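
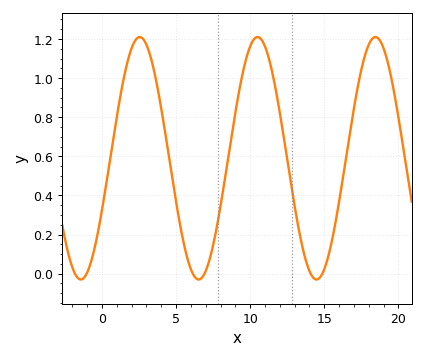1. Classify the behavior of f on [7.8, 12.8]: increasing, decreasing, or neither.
neither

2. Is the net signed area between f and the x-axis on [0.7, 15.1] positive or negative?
positive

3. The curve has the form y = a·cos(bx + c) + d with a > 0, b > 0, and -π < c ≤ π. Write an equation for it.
y = 0.62cos(0.79x - 2.01) + 0.59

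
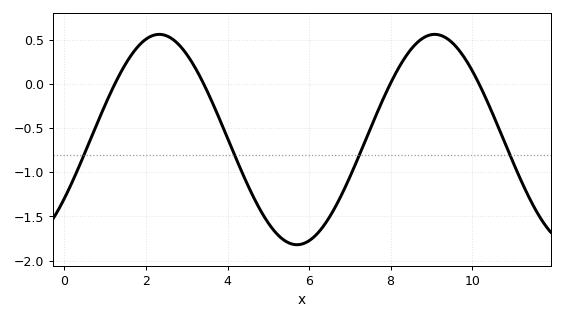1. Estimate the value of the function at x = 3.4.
0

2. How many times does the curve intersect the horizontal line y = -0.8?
4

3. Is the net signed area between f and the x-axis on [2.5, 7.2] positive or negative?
negative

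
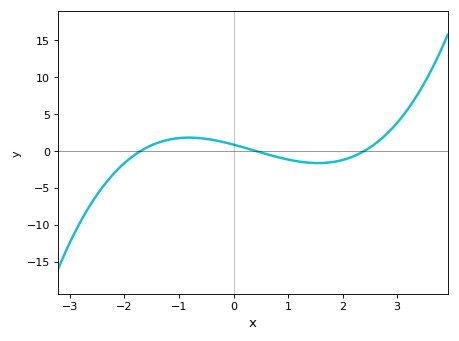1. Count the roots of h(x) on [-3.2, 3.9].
3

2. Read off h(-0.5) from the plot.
1.63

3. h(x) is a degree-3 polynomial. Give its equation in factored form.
y = 0.52(x + 1.7)(x - 0.4)(x - 2.4)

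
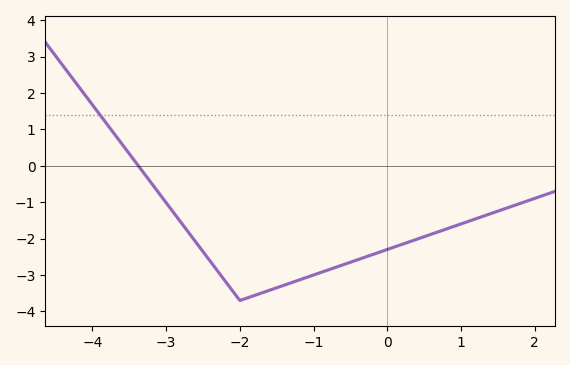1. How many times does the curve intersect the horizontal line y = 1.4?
1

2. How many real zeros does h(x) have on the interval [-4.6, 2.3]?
1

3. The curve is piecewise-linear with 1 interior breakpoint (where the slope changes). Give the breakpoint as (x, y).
(-2, -3.7)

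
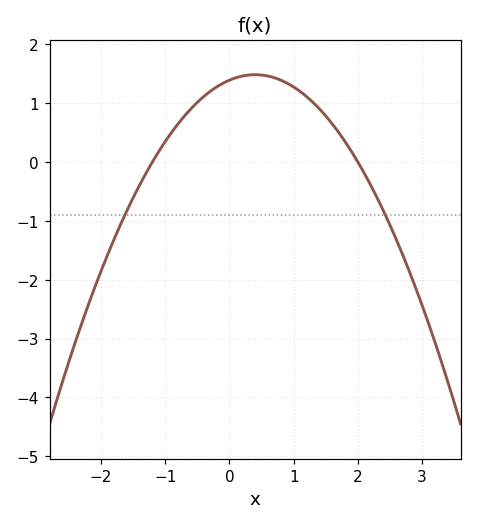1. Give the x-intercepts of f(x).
-1.2, 2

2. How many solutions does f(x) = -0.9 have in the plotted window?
2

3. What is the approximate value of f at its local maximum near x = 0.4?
1.5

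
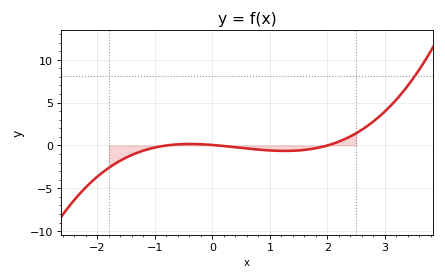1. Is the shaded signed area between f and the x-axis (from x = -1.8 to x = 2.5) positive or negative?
negative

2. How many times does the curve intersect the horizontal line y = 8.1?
1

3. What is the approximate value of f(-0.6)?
0.131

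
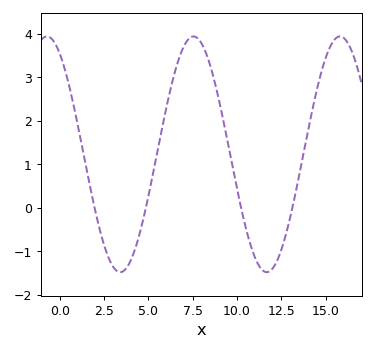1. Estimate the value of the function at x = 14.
1.8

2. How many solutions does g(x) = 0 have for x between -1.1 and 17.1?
4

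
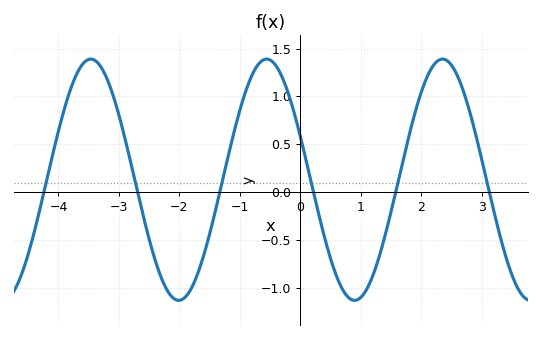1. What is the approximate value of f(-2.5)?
-0.5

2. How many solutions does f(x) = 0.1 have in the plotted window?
6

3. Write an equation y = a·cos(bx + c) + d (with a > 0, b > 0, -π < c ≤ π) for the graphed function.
y = 1.26cos(2.2x + 1.2) + 0.13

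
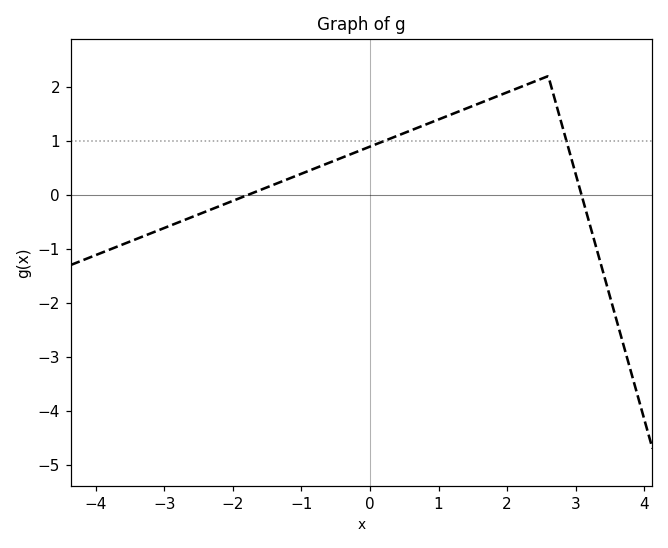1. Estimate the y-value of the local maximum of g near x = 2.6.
2.2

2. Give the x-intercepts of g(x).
-1.8, 3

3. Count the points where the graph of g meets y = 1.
2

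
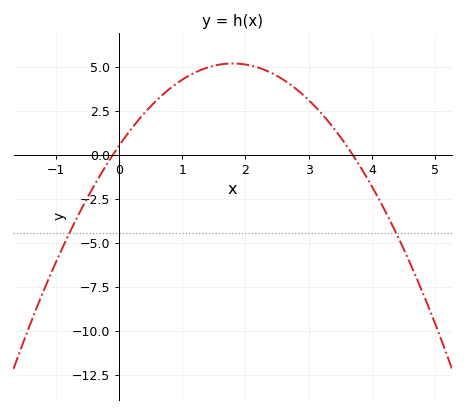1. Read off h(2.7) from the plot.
4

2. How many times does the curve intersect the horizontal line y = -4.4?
2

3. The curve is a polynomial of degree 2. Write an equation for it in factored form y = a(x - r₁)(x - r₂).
y = -1.44(x + 0.1)(x - 3.7)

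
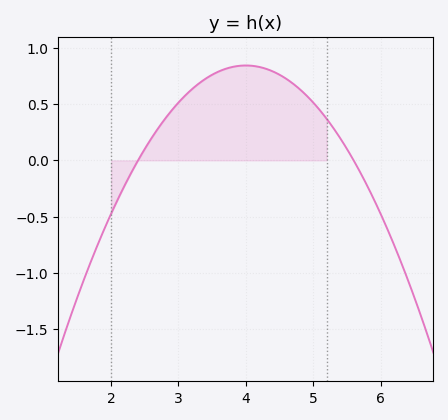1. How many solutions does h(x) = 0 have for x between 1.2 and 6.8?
2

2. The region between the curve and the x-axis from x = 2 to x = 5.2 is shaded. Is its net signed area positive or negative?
positive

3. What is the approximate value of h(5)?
0.515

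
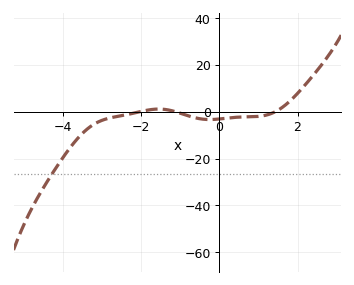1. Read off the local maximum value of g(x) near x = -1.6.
2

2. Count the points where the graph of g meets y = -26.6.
1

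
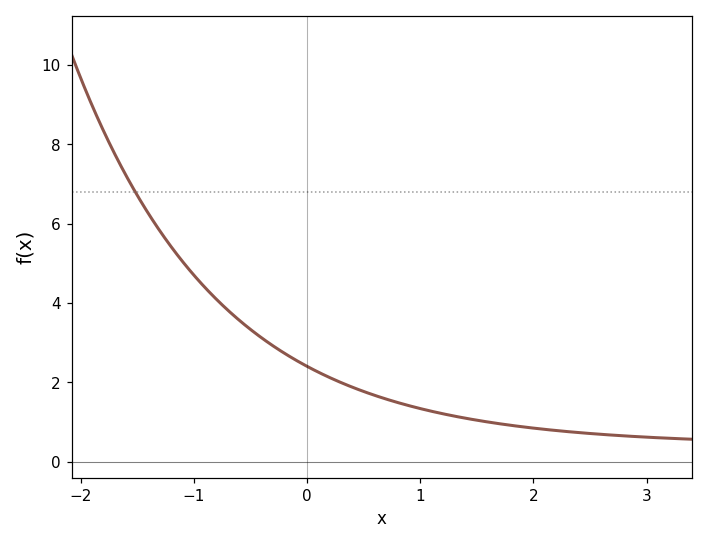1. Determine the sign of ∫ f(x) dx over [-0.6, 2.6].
positive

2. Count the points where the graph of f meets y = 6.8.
1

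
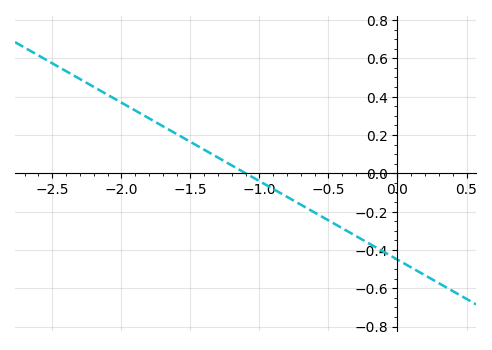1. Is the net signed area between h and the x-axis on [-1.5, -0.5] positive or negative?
negative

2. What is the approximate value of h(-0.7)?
-0.164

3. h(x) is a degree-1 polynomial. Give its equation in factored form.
y = -0.41(x + 1.1)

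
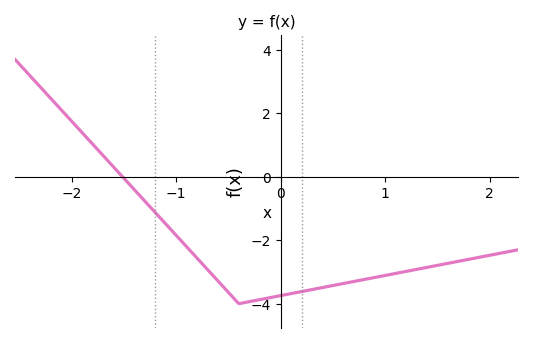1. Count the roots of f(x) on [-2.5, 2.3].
1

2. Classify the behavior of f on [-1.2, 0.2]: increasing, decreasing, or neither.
neither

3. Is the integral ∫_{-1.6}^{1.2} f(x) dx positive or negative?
negative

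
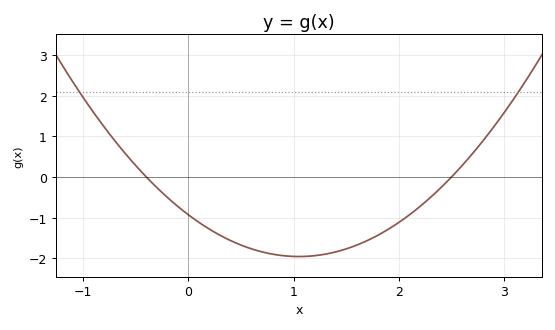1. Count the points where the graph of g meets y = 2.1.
2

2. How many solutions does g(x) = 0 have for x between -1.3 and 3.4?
2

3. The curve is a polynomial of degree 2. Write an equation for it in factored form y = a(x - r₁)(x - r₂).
y = 0.93(x + 0.4)(x - 2.5)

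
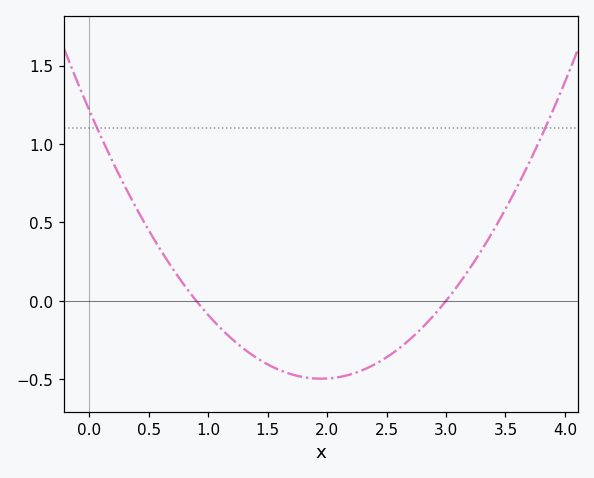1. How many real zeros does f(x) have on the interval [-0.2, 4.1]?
2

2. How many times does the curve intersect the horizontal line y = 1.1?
2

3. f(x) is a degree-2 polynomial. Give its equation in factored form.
y = 0.45(x - 0.9)(x - 3)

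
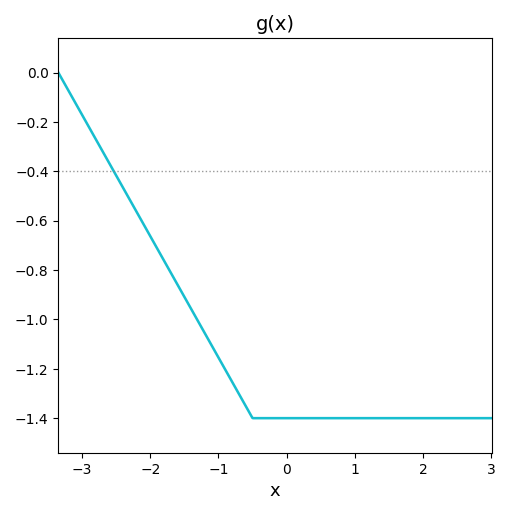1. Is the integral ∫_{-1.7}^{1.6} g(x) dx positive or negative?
negative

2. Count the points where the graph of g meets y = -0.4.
1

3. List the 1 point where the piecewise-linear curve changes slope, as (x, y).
(-0.5, -1.4)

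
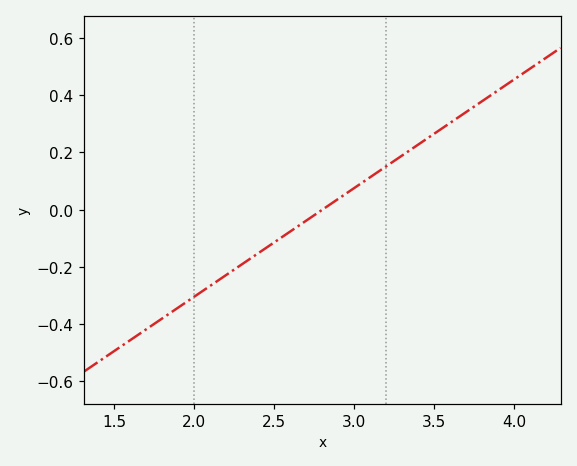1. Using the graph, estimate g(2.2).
-0.228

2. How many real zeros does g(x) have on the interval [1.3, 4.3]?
1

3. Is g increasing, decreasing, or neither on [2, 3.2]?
increasing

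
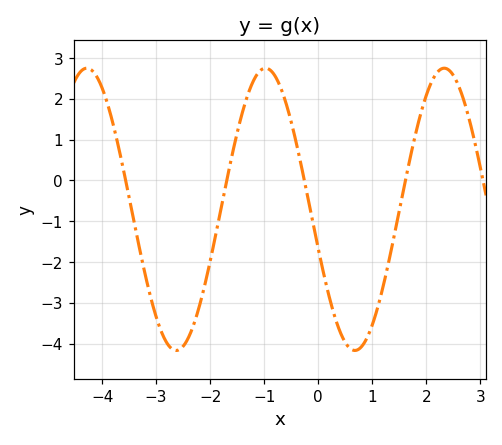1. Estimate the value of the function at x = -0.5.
1.43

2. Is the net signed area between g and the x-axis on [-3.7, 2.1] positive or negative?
negative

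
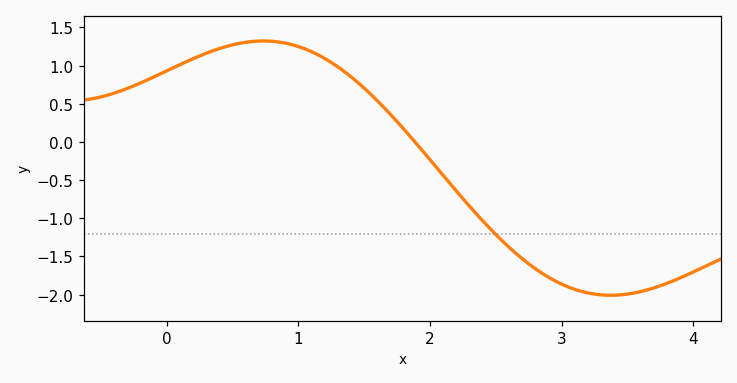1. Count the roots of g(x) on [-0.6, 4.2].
1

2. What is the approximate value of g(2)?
-0.233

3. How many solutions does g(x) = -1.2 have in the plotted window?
1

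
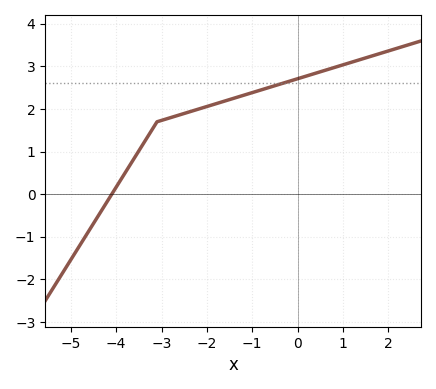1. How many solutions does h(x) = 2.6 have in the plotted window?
1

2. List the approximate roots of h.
-4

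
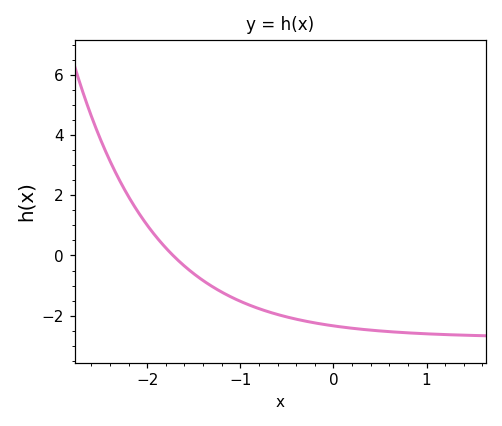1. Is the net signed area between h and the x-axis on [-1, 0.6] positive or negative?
negative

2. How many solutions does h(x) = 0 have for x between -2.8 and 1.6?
1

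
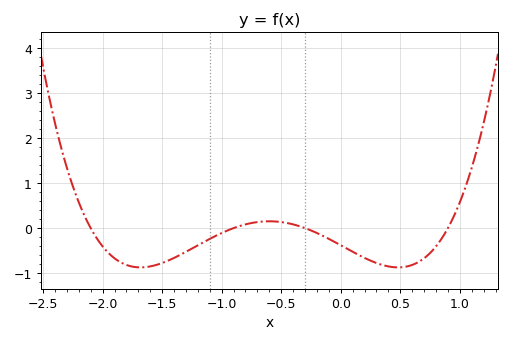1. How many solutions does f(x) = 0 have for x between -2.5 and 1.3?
4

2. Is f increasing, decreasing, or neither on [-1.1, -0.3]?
neither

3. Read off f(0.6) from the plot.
-0.8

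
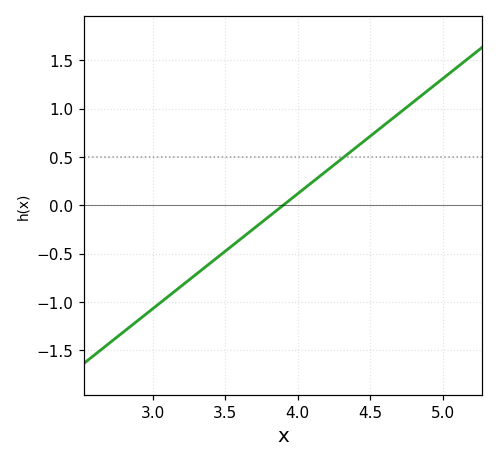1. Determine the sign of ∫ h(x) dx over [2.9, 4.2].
negative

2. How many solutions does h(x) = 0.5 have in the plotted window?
1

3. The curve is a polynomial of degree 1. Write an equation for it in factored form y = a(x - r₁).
y = 1.19(x - 3.9)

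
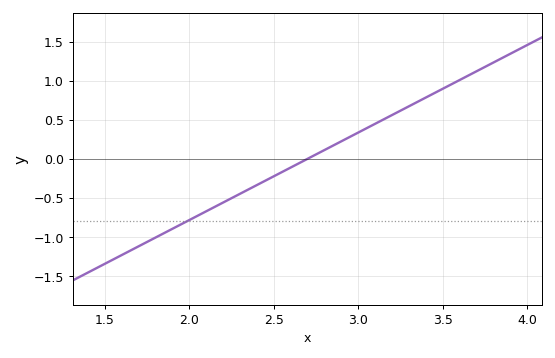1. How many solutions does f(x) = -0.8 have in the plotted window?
1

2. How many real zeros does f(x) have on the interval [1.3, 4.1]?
1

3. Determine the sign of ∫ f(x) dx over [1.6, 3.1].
negative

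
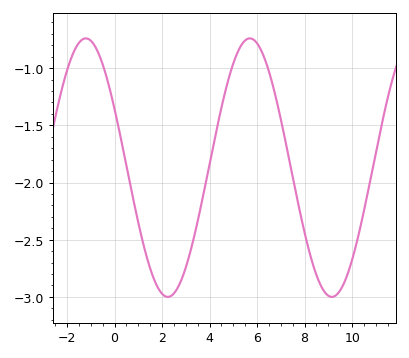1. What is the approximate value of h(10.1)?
-2.6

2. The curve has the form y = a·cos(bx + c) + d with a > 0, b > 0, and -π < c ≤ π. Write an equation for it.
y = 1.13cos(0.91x + 1.1) - 1.87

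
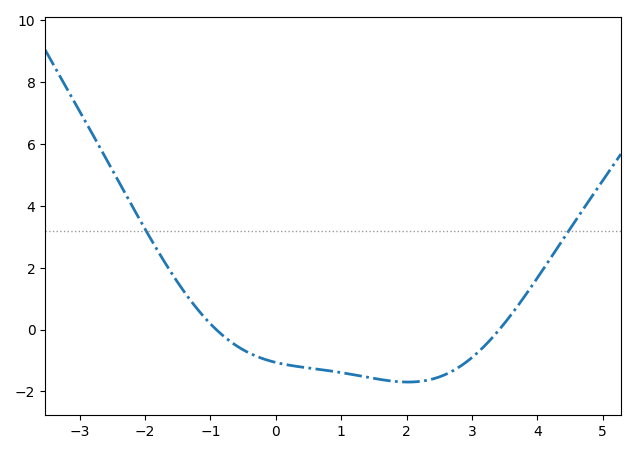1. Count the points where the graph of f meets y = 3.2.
2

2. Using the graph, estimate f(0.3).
-1.2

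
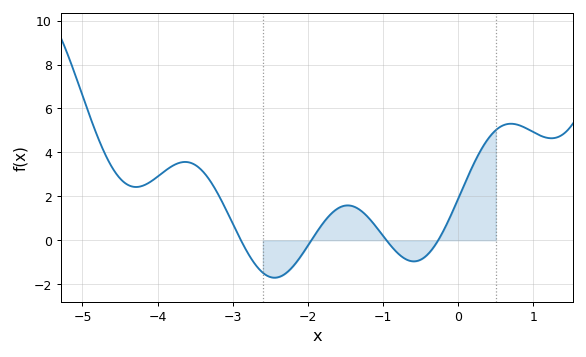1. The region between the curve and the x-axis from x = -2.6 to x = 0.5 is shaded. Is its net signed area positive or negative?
positive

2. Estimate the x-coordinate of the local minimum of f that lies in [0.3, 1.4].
1.24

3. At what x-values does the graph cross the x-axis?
-2.89, -1.95, -0.955, -0.267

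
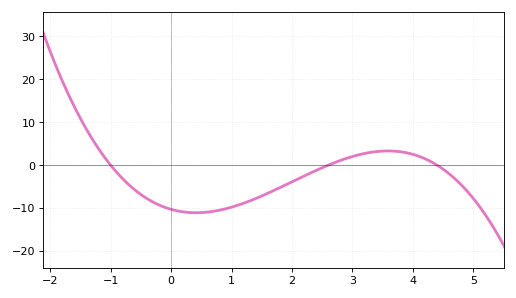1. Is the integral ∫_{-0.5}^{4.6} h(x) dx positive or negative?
negative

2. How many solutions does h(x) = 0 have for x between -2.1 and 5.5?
3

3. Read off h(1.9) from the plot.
-5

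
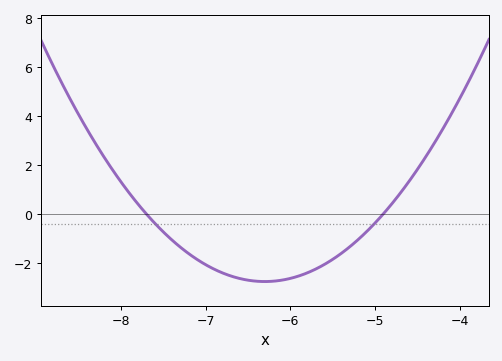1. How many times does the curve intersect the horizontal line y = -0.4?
2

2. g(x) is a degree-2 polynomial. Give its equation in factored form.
y = 1.41(x + 7.7)(x + 4.9)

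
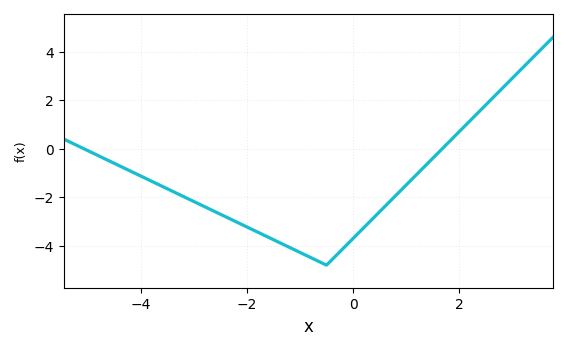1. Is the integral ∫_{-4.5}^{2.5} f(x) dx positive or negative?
negative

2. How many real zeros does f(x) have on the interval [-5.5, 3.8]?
2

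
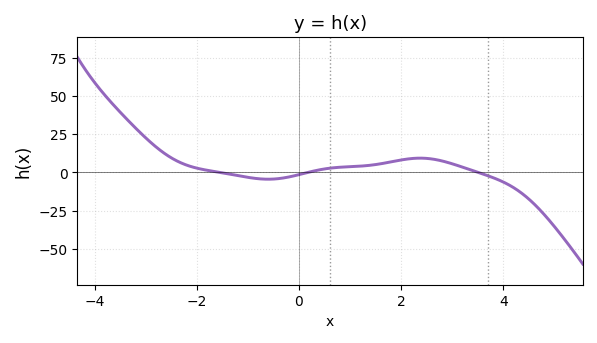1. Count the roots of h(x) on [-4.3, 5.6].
3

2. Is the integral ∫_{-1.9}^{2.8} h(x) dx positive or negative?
positive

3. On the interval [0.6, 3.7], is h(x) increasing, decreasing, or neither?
neither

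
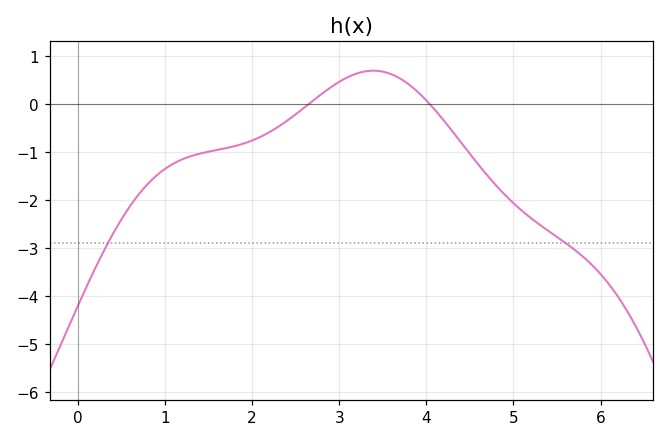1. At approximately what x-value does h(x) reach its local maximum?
3.39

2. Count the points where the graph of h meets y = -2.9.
2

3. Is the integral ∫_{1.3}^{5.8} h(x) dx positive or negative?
negative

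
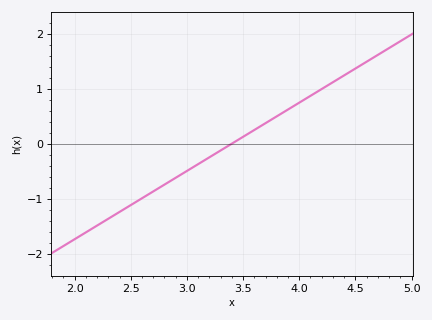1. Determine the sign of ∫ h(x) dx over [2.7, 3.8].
negative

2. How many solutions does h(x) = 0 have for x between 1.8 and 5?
1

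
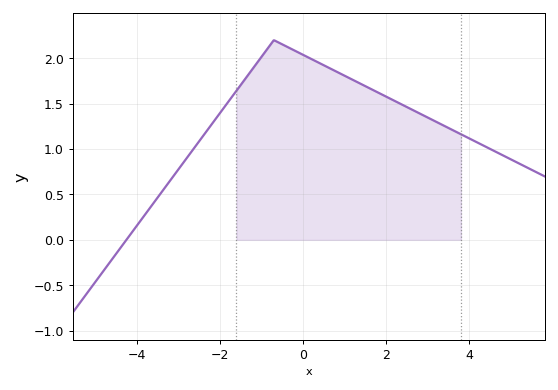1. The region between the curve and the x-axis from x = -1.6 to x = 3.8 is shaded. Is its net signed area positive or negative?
positive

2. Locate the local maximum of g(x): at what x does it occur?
-0.696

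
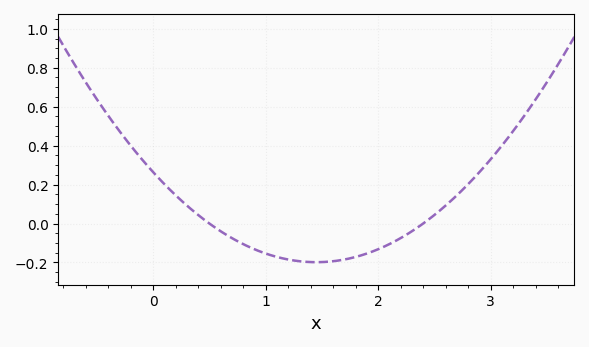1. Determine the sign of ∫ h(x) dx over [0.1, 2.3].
negative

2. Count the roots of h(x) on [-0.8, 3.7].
2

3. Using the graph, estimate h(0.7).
-0.075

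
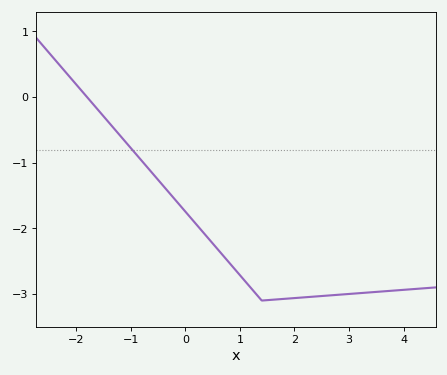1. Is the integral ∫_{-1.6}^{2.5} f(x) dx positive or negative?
negative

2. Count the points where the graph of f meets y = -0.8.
1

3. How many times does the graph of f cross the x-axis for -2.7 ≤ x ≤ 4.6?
1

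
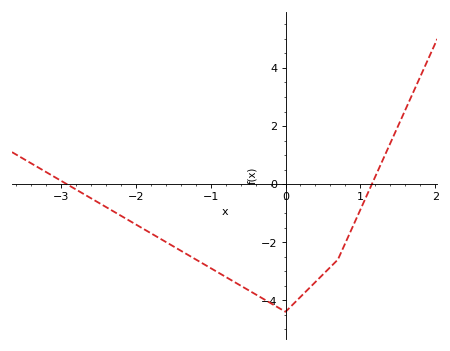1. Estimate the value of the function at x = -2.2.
-1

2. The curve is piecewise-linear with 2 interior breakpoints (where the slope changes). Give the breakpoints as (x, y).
(0, -4.4); (0.7, -2.6)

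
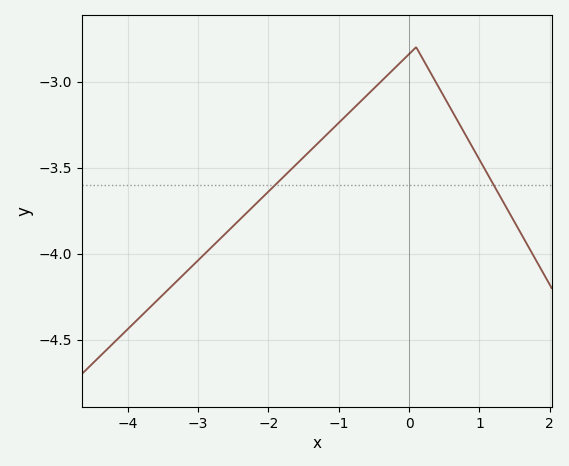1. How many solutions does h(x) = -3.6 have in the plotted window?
2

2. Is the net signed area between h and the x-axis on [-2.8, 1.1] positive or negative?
negative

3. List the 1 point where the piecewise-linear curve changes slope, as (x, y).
(0.1, -2.8)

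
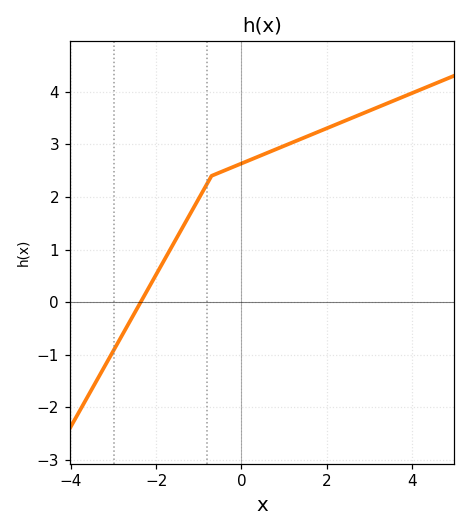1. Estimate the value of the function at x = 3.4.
3.8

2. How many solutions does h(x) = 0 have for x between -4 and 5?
1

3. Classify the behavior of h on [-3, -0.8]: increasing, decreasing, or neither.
increasing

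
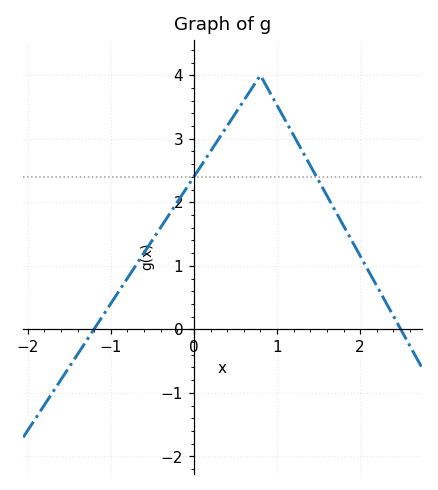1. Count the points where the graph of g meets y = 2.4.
2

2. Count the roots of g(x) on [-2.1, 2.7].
2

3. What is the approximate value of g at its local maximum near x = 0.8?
4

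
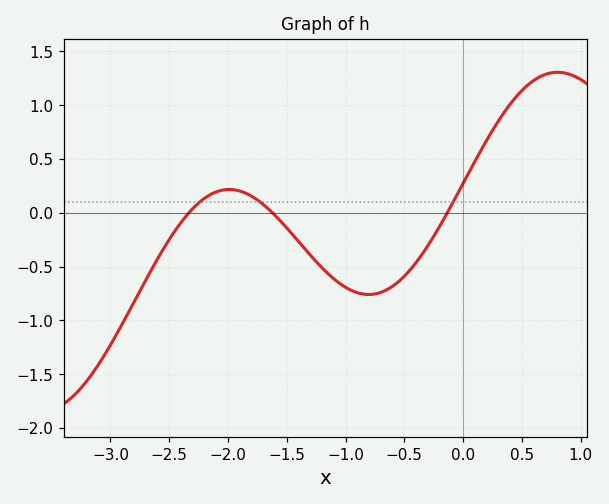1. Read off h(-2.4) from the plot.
-0.091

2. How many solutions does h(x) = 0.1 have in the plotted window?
3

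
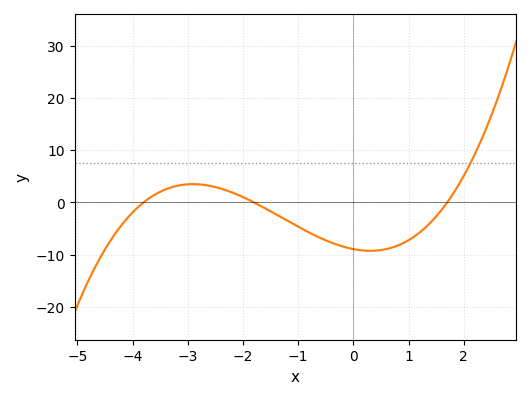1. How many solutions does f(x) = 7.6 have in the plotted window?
1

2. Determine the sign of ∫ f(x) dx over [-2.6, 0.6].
negative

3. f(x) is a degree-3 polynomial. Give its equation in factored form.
y = 0.77(x + 3.8)(x + 1.8)(x - 1.7)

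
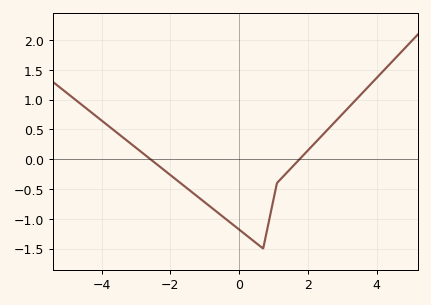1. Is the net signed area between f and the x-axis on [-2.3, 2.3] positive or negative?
negative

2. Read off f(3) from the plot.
0.75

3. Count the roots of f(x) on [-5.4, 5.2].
2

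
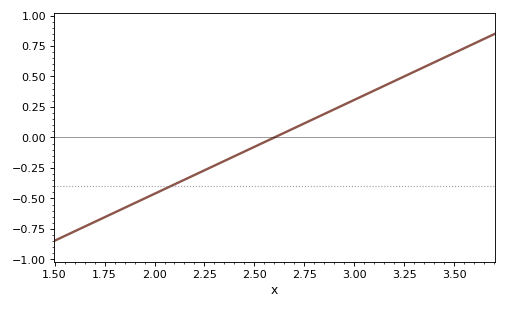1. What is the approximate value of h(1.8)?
-0.62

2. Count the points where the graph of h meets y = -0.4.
1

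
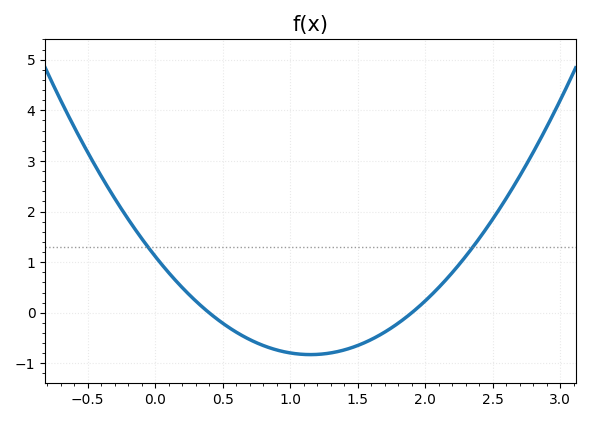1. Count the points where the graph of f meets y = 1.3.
2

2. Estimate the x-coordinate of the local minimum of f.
1.15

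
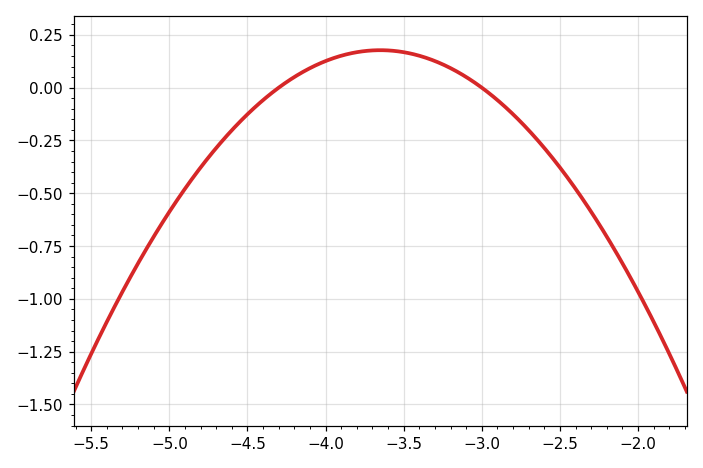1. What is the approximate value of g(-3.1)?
0.05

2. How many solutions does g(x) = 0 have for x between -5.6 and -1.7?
2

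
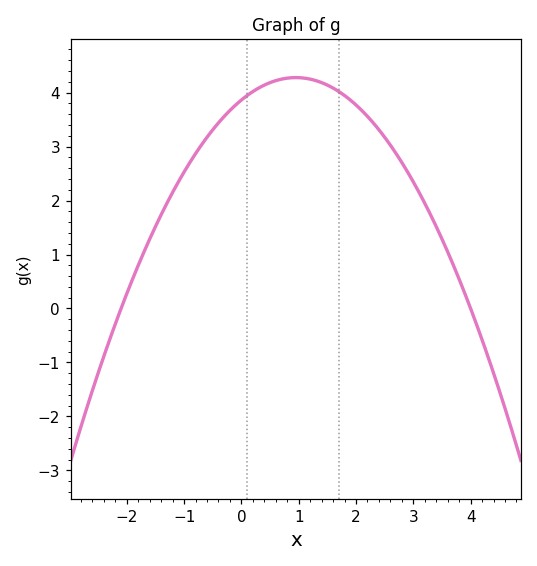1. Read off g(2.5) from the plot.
3.17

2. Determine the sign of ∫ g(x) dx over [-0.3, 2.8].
positive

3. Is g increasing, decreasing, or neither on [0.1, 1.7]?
neither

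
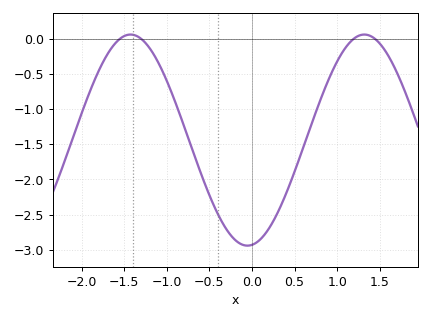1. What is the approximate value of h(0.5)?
-1.89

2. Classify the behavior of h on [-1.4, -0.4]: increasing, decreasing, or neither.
decreasing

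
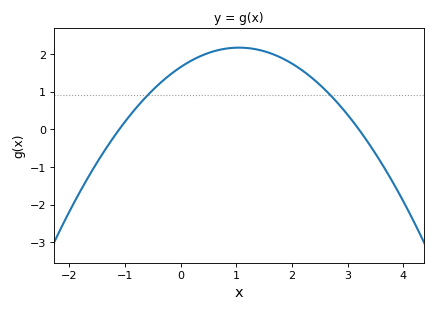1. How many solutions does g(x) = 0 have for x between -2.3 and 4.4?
2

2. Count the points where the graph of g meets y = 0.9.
2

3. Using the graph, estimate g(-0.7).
0.7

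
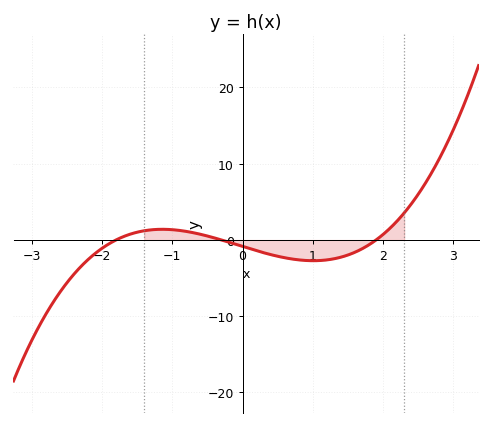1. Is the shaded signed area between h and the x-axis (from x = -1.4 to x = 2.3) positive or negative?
negative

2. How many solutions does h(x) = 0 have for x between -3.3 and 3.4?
3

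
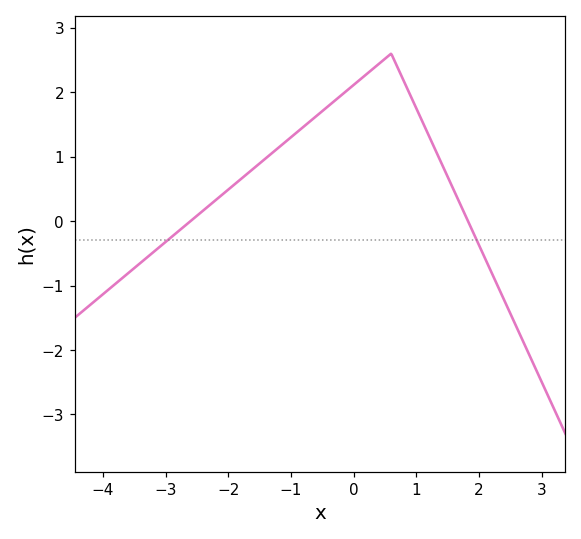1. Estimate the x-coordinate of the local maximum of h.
0.6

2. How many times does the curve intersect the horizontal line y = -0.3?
2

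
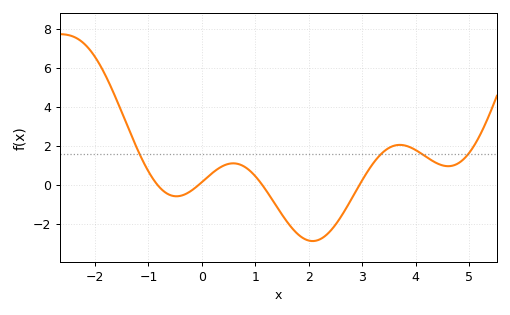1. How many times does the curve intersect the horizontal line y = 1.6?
4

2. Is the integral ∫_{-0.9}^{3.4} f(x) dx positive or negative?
negative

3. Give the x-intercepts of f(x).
-0.8, 0, 1.2, 3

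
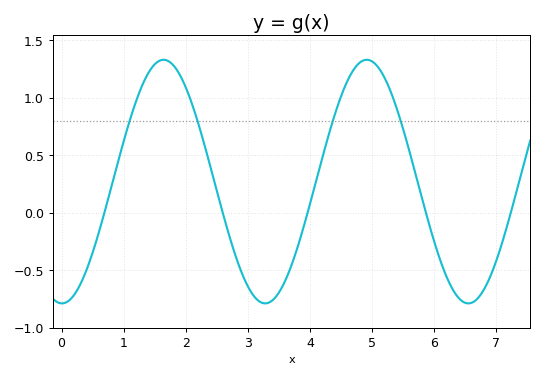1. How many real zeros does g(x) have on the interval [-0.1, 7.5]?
5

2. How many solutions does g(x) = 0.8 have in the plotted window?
4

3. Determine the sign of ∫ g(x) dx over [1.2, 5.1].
positive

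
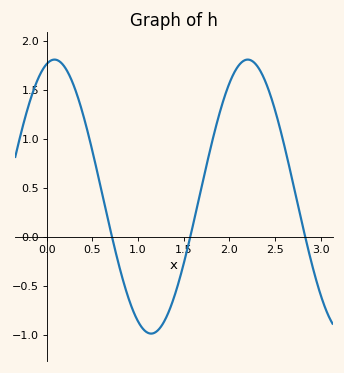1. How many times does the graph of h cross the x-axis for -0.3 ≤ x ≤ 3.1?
3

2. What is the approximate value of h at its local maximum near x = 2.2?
1.8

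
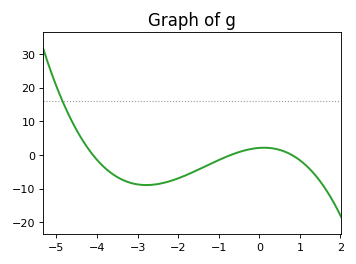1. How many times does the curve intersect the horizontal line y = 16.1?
1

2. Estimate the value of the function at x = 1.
-1.58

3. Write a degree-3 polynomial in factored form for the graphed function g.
y = -0.91(x + 4.1)(x + 0.7)(x - 0.8)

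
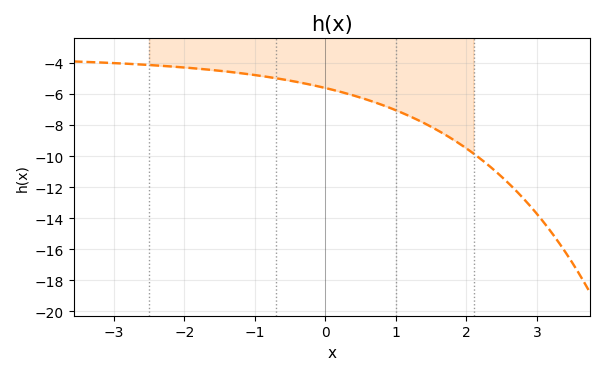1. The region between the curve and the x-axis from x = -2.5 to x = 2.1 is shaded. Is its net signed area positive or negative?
negative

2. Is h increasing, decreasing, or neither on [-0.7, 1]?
decreasing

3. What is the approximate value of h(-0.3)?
-5.4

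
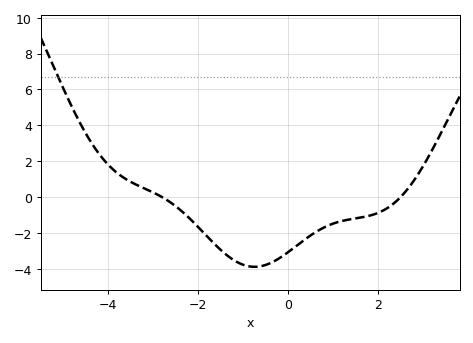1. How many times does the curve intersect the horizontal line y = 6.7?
1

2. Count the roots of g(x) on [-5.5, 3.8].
2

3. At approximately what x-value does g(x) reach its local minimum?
-0.8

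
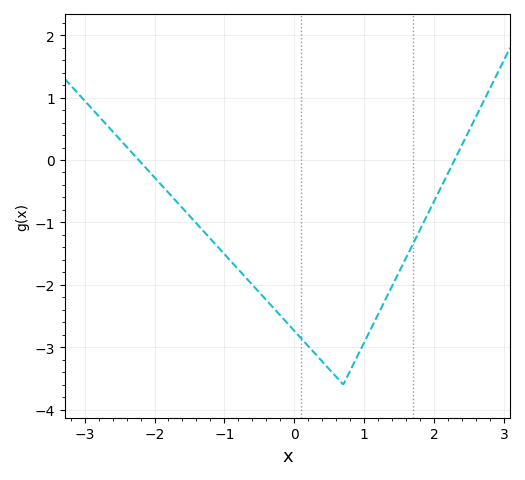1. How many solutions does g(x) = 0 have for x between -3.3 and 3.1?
2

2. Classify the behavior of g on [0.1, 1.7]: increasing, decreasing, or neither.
neither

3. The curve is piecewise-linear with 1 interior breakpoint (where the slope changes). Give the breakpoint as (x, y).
(0.7, -3.6)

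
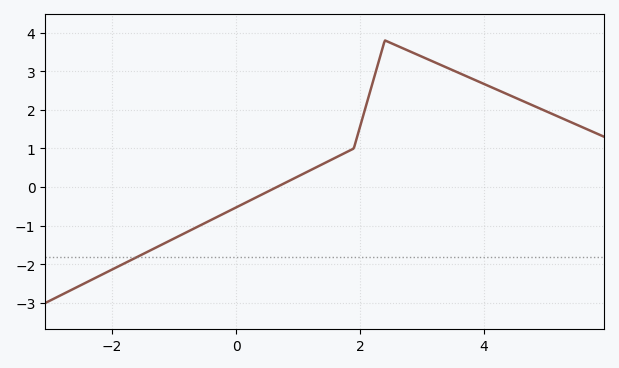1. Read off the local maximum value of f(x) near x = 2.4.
3.8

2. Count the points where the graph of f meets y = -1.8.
1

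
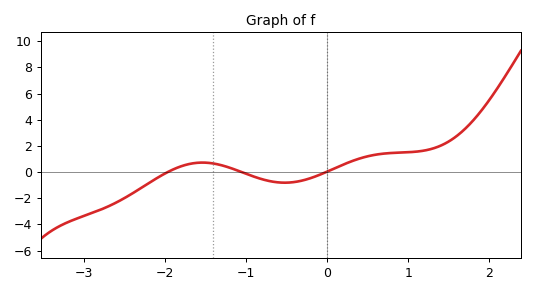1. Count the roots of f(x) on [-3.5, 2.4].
3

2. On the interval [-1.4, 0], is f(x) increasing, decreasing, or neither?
neither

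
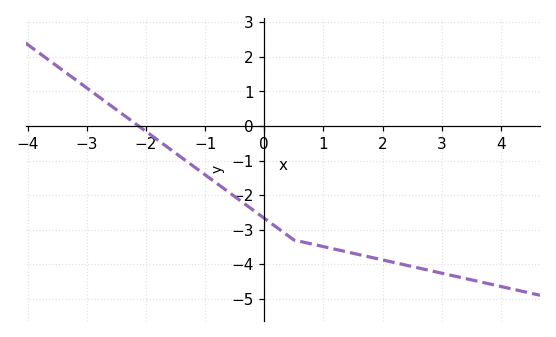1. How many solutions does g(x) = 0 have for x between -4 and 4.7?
1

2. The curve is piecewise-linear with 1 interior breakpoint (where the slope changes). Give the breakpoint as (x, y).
(0.5, -3.3)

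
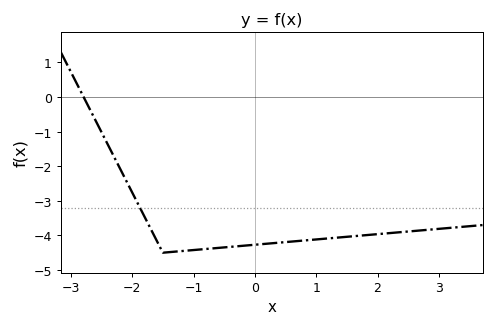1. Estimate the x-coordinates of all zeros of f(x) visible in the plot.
-2.79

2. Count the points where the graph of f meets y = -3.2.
1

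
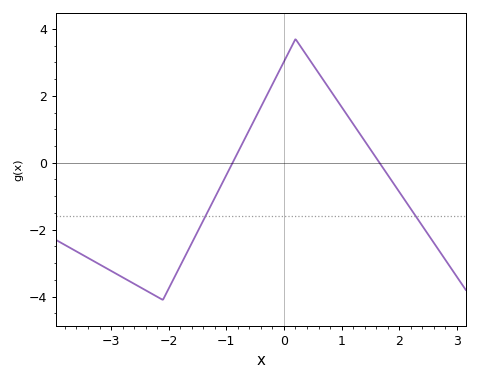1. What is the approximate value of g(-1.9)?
-3.4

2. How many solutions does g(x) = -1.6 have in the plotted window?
2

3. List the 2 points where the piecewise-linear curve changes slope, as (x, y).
(-2.1, -4.1); (0.2, 3.7)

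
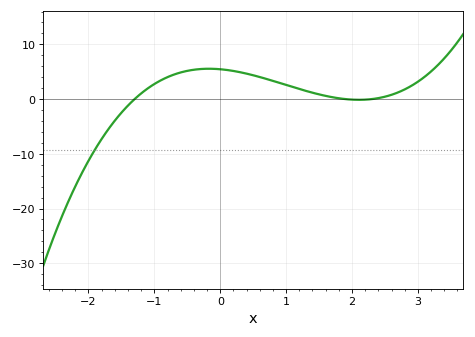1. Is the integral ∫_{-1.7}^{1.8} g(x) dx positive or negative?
positive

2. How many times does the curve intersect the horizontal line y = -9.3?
1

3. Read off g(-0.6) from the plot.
5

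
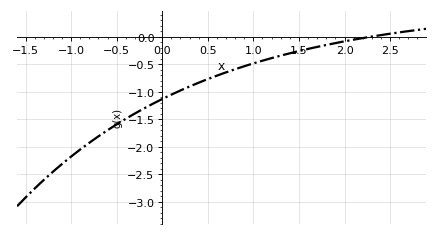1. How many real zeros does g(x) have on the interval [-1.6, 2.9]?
1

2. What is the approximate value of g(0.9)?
-0.55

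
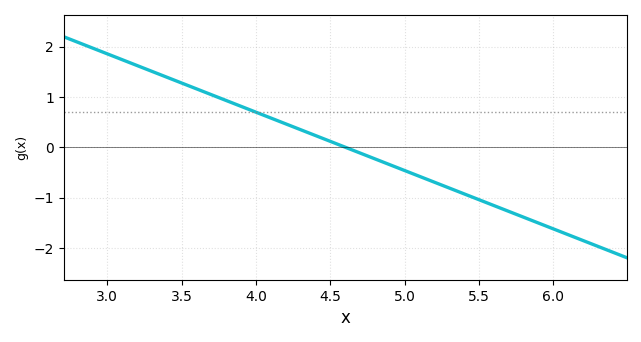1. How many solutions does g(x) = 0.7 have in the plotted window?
1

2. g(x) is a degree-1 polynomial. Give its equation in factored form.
y = -1.16(x - 4.6)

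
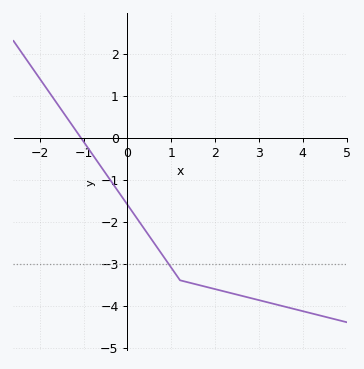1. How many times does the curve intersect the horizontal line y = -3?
1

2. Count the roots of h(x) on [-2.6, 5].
1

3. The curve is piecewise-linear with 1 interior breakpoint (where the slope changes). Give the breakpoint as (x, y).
(1.2, -3.4)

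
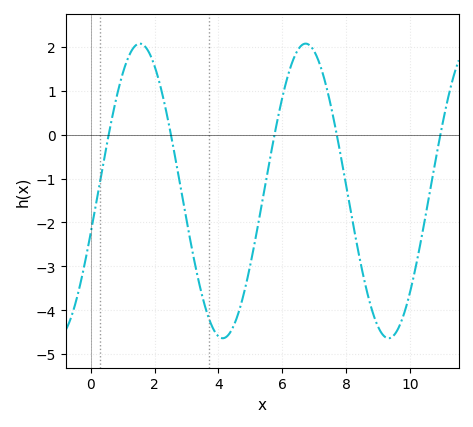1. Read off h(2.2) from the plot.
1.1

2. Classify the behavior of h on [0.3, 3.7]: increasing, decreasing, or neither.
neither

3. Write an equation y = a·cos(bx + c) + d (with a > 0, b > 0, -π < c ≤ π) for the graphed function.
y = 3.36cos(1.2x - 1.9) - 1.28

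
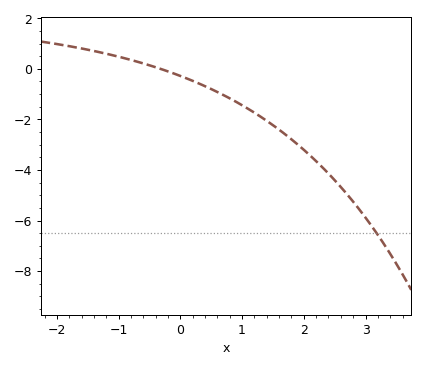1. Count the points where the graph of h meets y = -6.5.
1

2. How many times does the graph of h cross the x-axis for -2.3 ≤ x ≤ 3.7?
1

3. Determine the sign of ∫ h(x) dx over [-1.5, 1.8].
negative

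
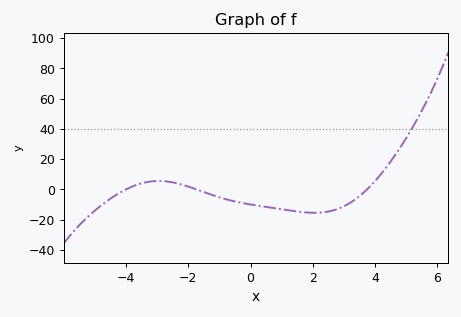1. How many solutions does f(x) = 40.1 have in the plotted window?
1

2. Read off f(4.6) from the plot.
21.5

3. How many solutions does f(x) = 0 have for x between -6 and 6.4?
3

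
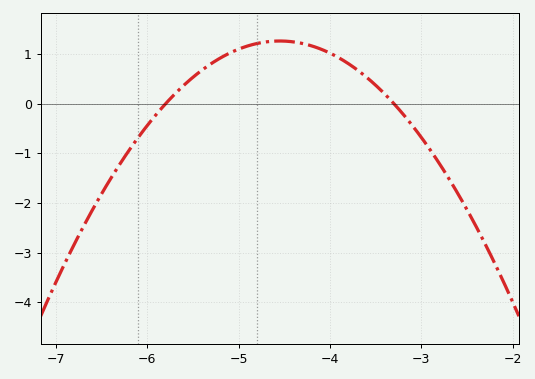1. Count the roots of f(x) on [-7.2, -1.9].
2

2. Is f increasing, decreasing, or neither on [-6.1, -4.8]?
increasing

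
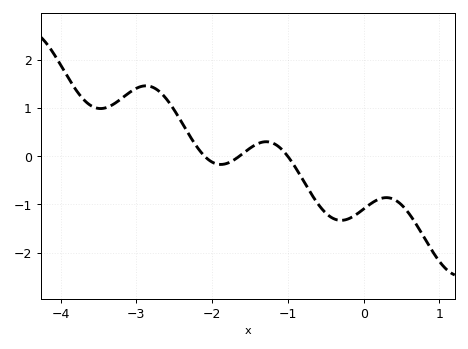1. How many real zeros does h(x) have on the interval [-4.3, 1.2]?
3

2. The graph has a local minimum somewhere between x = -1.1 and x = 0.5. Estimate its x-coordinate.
-0.3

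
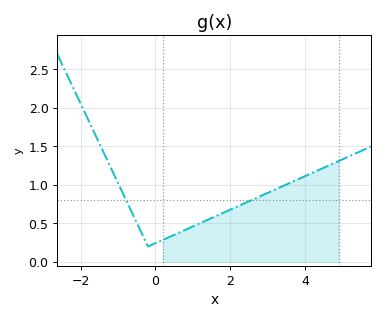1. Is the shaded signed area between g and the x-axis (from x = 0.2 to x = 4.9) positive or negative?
positive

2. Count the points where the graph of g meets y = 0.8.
2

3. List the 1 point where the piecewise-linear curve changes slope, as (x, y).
(-0.2, 0.2)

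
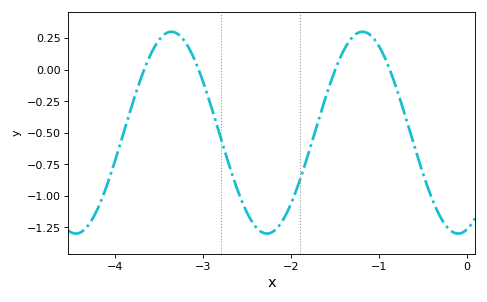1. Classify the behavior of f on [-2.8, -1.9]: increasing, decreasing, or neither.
neither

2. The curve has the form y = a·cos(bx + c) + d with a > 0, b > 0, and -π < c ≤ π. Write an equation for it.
y = 0.8cos(2.9x - 2.9) - 0.5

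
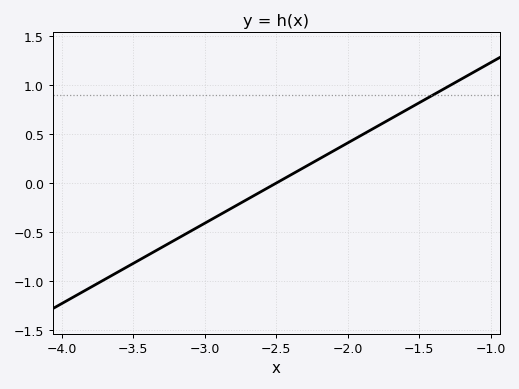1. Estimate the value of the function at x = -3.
-0.41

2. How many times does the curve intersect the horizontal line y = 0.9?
1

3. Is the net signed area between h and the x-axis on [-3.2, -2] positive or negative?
negative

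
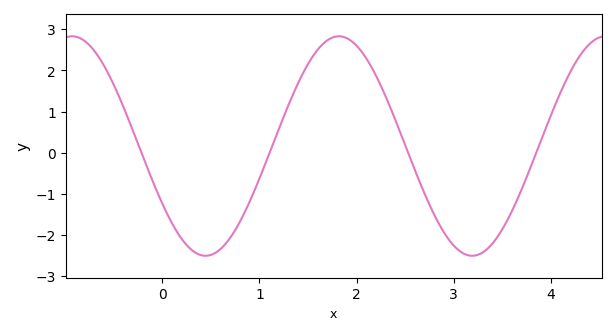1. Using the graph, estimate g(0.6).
-2.3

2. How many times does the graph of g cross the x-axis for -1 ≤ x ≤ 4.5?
4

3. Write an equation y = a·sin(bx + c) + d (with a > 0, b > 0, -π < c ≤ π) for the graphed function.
y = 2.67sin(2.3x - 2.6) + 0.16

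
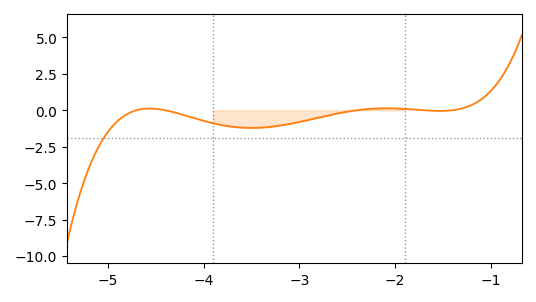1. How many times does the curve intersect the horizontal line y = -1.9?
1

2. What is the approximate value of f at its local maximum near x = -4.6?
0.118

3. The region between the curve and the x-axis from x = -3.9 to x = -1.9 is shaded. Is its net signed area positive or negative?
negative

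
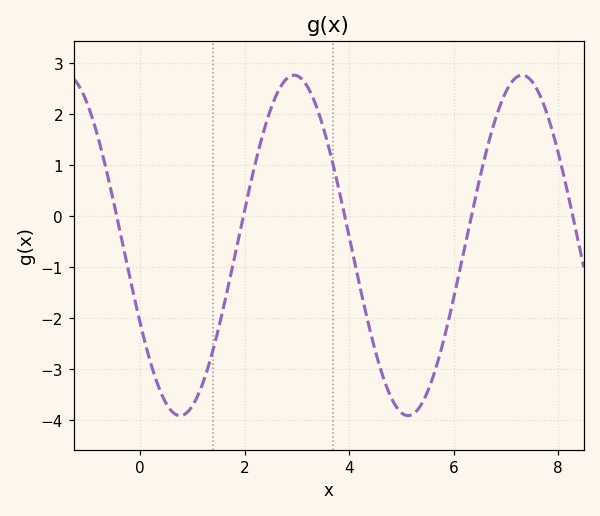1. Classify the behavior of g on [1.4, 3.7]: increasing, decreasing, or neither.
neither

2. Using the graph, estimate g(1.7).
-1.3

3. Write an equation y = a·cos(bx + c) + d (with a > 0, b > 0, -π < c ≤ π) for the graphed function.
y = 3.34cos(1.4x + 2) - 0.57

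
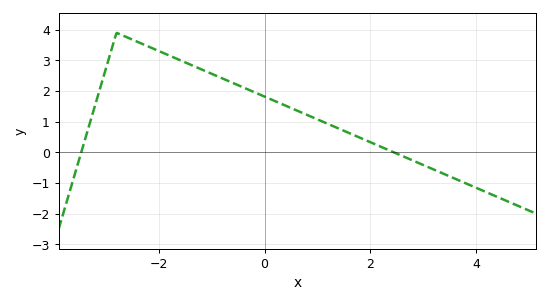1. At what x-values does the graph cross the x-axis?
-3.47, 2.45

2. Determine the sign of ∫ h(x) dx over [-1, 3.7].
positive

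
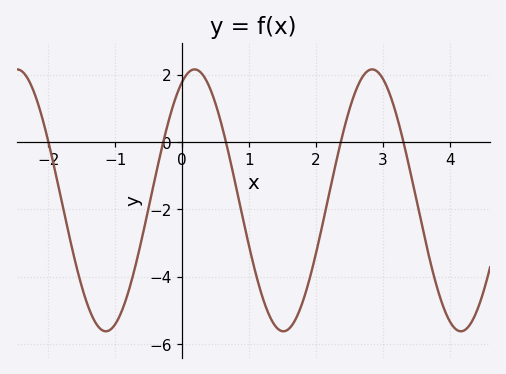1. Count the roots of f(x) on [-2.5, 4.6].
5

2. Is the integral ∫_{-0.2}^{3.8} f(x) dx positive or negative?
negative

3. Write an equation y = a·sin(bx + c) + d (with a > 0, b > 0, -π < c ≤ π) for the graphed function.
y = 3.89sin(2.37x + 1.13) - 1.73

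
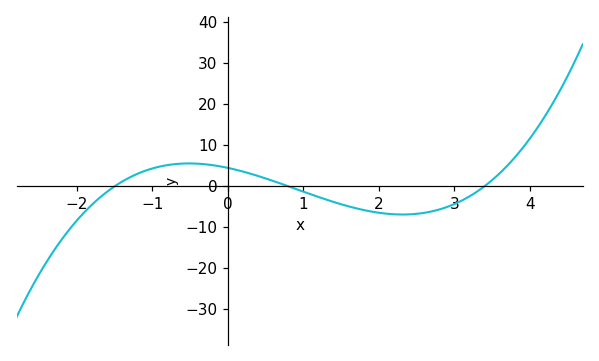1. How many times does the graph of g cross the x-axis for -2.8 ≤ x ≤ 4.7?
3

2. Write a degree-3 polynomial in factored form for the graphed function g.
y = 1.1(x + 1.5)(x - 0.8)(x - 3.4)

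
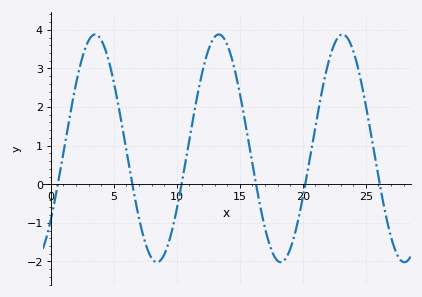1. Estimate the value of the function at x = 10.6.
0.4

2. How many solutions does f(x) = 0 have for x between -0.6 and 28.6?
6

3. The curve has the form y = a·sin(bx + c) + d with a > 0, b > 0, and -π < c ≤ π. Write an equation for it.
y = 2.95sin(0.64x - 0.682) + 0.93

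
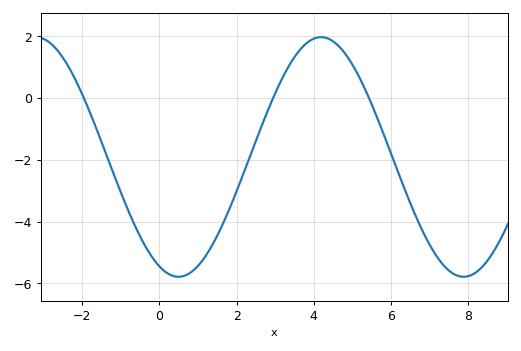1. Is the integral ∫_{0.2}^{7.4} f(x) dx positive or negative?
negative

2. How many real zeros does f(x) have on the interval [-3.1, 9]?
3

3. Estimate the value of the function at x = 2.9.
-0.2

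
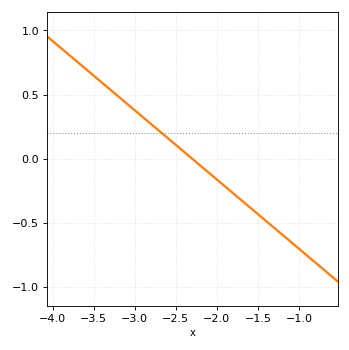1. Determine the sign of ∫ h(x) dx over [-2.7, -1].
negative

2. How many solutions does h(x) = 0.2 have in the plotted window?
1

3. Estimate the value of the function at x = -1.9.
-0.2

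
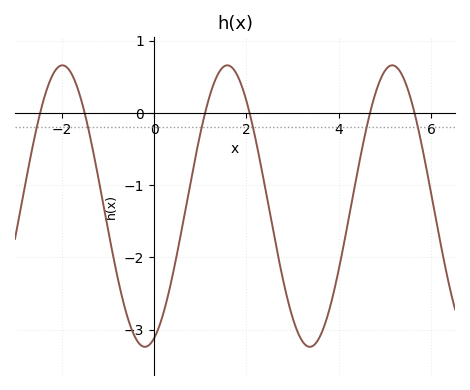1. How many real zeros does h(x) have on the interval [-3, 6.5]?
6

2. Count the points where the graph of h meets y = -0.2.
6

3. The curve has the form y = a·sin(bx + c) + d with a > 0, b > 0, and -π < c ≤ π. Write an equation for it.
y = 1.95sin(1.8x - 1.2) - 1.29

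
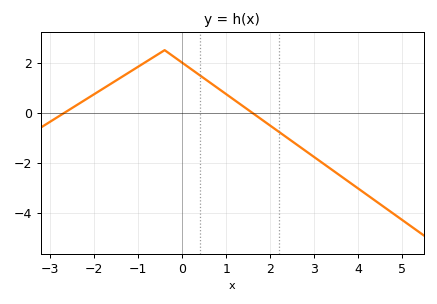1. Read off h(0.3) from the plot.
1.6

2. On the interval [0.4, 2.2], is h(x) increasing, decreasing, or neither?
decreasing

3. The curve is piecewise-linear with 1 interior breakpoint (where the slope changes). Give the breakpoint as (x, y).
(-0.4, 2.5)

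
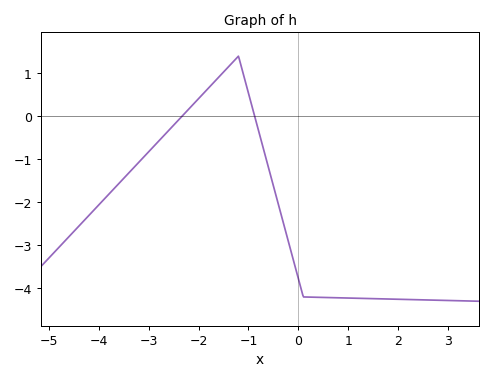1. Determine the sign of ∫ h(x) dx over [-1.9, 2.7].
negative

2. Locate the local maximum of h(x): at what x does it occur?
-1.2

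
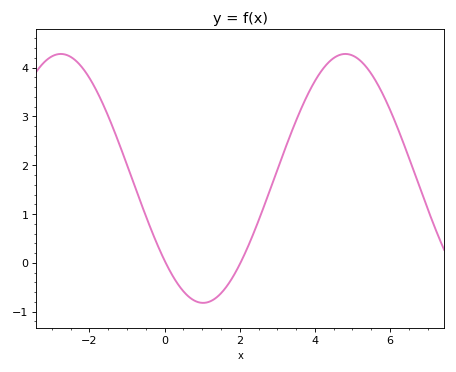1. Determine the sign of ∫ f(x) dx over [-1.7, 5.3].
positive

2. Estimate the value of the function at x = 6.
3.1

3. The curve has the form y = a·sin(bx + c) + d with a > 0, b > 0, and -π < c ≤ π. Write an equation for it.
y = 2.55sin(0.83x - 2.4) + 1.73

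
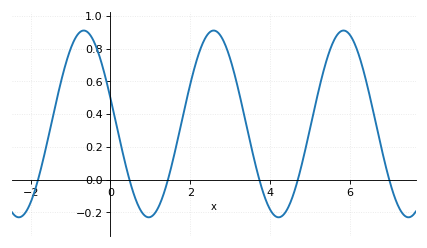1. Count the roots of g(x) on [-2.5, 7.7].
6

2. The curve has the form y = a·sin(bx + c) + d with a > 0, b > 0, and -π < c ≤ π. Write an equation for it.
y = 0.57sin(1.9x + 2.9) + 0.34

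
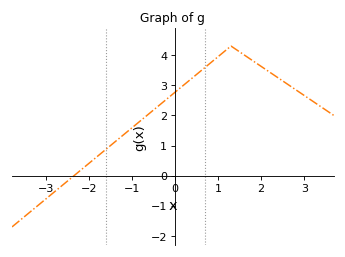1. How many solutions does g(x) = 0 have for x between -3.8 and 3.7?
1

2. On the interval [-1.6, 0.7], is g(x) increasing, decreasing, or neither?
increasing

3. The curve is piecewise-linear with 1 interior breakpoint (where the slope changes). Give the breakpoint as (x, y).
(1.3, 4.3)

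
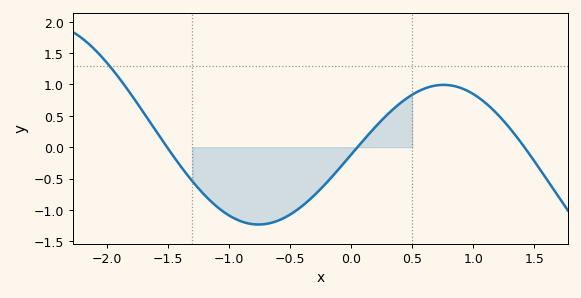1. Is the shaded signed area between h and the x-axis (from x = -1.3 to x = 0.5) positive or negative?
negative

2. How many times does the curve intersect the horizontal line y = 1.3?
1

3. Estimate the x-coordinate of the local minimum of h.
-0.758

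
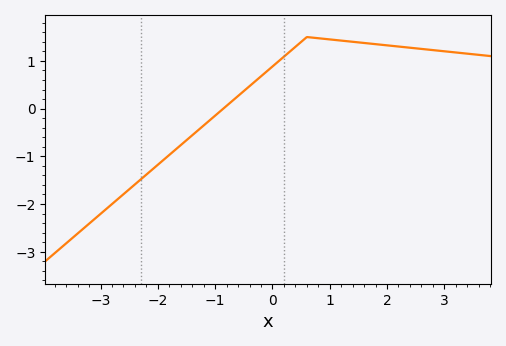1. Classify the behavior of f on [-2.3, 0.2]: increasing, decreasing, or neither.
increasing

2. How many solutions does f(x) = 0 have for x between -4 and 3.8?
1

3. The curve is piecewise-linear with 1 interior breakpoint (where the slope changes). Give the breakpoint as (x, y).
(0.6, 1.5)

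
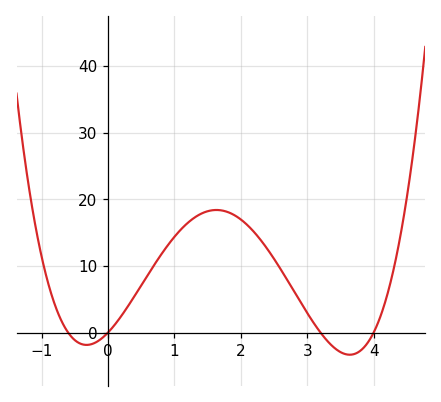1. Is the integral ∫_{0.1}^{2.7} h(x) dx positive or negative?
positive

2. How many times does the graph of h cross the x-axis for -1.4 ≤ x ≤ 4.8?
4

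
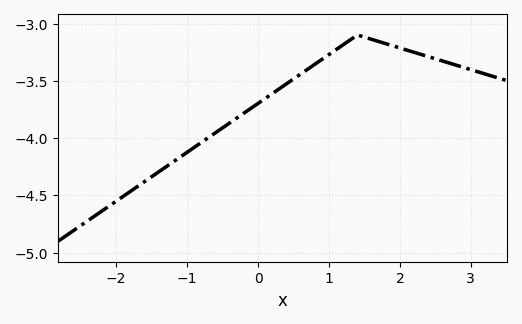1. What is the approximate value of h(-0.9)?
-4.1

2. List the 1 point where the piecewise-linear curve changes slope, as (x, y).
(1.4, -3.1)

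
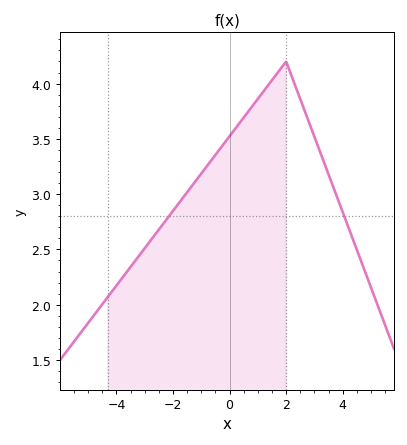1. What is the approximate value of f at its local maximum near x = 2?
4.2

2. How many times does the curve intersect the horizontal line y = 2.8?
2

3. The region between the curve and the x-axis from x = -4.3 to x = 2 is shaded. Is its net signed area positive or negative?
positive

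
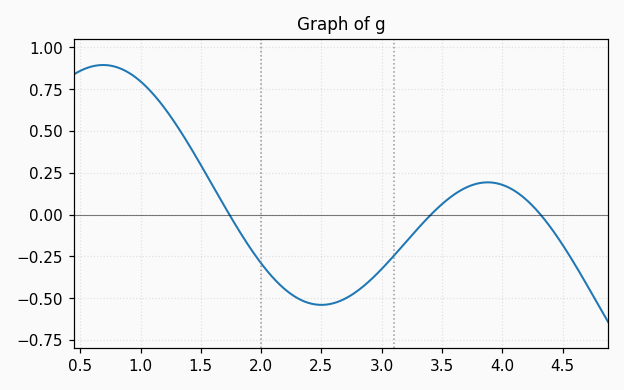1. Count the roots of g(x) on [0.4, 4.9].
3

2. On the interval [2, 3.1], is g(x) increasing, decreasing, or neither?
neither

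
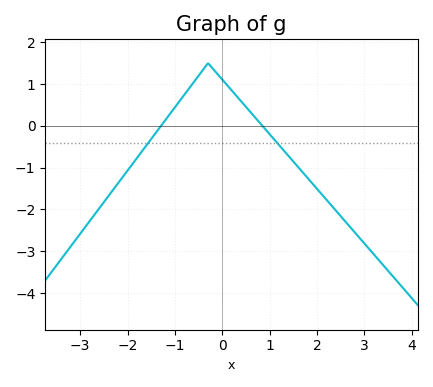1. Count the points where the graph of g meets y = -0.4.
2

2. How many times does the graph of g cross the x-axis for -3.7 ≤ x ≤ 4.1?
2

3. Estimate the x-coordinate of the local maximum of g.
-0.3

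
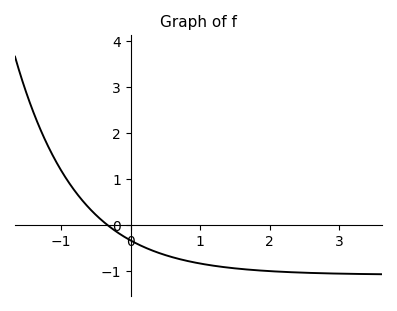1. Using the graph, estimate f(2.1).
-1.02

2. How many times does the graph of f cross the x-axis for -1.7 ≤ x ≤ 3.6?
1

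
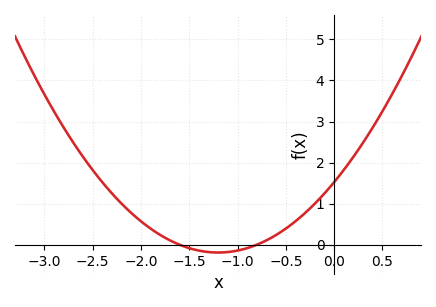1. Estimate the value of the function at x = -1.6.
0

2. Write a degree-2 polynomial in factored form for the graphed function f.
y = 1.19(x + 1.6)(x + 0.8)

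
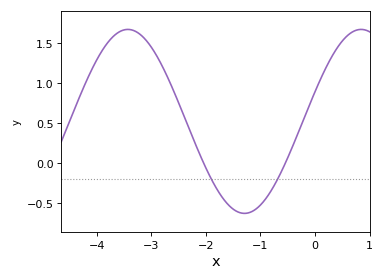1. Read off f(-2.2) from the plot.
0.249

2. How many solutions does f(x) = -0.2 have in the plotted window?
2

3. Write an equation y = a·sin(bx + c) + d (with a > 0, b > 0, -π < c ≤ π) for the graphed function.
y = 1.15sin(1.47x + 0.33) + 0.52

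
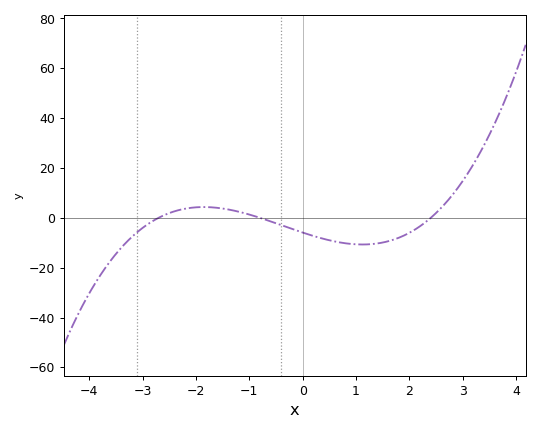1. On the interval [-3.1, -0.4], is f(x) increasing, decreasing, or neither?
neither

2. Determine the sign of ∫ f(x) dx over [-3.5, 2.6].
negative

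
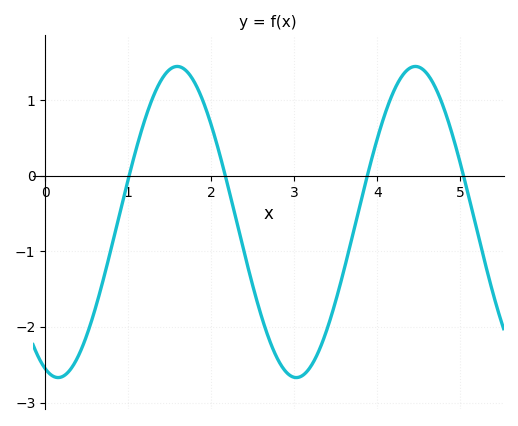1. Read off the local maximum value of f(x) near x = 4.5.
1.4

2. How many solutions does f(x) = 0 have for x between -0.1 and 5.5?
4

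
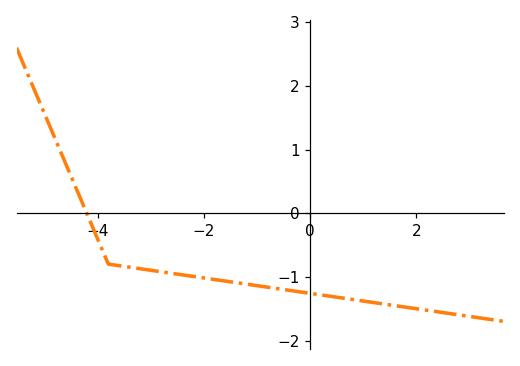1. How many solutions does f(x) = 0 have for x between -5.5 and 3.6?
1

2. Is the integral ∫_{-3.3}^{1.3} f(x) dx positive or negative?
negative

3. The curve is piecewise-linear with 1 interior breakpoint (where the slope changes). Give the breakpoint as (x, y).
(-3.8, -0.8)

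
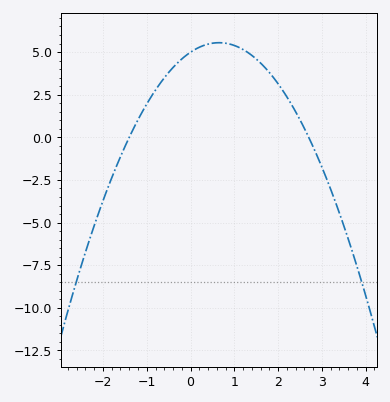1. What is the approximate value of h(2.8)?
-0.554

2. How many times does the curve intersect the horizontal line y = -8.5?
2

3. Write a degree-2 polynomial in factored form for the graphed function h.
y = -1.32(x + 1.4)(x - 2.7)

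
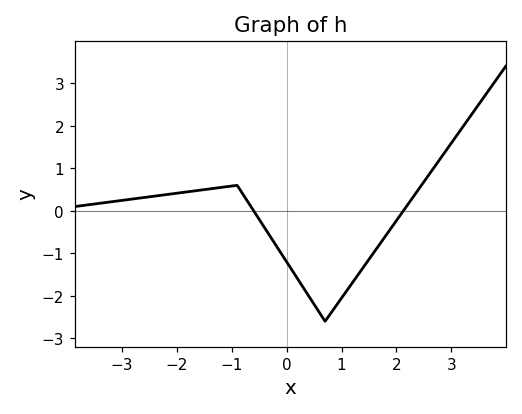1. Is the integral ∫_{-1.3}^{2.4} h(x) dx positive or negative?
negative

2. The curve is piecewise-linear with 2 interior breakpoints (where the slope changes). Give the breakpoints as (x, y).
(-0.9, 0.6); (0.7, -2.6)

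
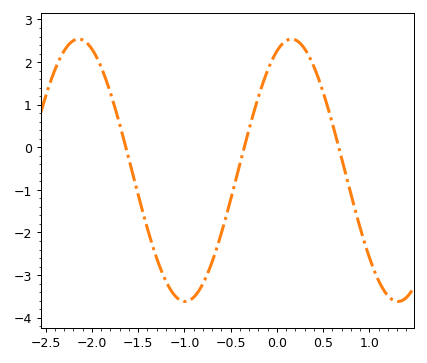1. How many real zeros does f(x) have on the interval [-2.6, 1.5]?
3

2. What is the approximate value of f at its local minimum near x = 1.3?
-3.62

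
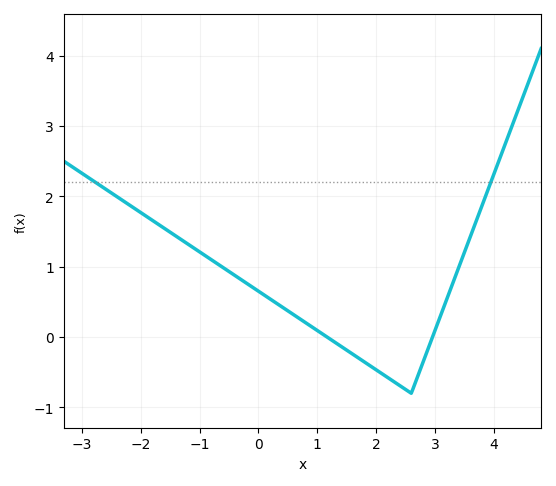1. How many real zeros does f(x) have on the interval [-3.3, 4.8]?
2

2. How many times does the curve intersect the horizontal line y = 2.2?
2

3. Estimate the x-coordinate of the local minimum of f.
2.6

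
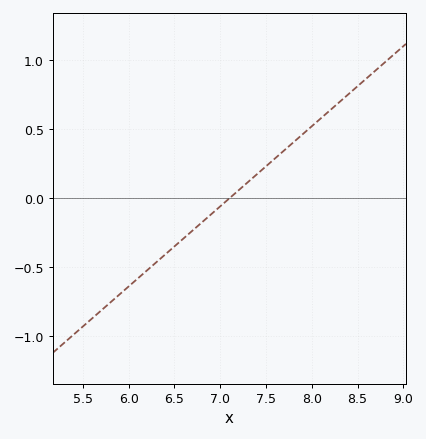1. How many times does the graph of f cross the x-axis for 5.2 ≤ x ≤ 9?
1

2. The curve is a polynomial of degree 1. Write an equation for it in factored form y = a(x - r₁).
y = 0.58(x - 7.1)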